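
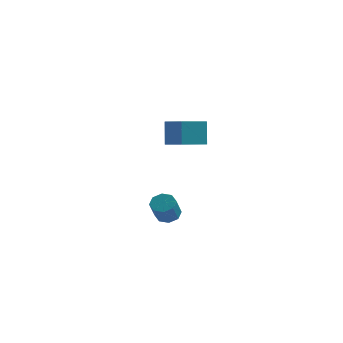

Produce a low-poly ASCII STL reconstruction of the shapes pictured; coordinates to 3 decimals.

solid 
facet normal 0.091 0.577 -0.812
outer loop
vertex 4.393 -2.64 0.407
vertex 3.866 -2.333 0.566
vertex 4.48 -2.258 0.688
endloop
endfacet
facet normal 0.979 -0.200 -0.032
outer loop
vertex 4.393 -2.64 0.407
vertex 4.48 -2.258 0.688
vertex 4.28 -3.354 1.415
endloop
endfacet
facet normal 0.979 -0.200 -0.032
outer loop
vertex 4.28 -3.354 1.415
vertex 4.48 -2.258 0.688
vertex 4.367 -2.972 1.696
endloop
endfacet
facet normal -0.091 -0.577 0.812
outer loop
vertex 4.28 -3.354 1.415
vertex 4.367 -2.972 1.696
vertex 3.754 -3.047 1.574
endloop
endfacet
facet normal 0.091 0.576 -0.812
outer loop
vertex 4.48 -2.258 0.688
vertex 3.866 -2.333 0.566
vertex 4.207 -1.92 0.897
endloop
endfacet
facet normal 0.819 0.421 0.390
outer loop
vertex 4.48 -2.258 0.688
vertex 4.207 -1.92 0.897
vertex 4.367 -2.972 1.696
endloop
endfacet
facet normal 0.821 0.419 0.388
outer loop
vertex 4.367 -2.972 1.696
vertex 4.207 -1.92 0.897
vertex 4.095 -2.633 1.905
endloop
endfacet
facet normal -0.092 -0.575 0.813
outer loop
vertex 4.367 -2.972 1.696
vertex 4.095 -2.633 1.905
vertex 3.754 -3.047 1.574
endloop
endfacet
facet normal 0.091 0.576 -0.812
outer loop
vertex 4.207 -1.92 0.897
vertex 3.866 -2.333 0.566
vertex 3.735 -1.823 0.913
endloop
endfacet
facet normal 0.183 0.793 0.581
outer loop
vertex 4.207 -1.92 0.897
vertex 3.735 -1.823 0.913
vertex 4.095 -2.633 1.905
endloop
endfacet
facet normal 0.180 0.793 0.582
outer loop
vertex 4.095 -2.633 1.905
vertex 3.735 -1.823 0.913
vertex 3.623 -2.537 1.92
endloop
endfacet
facet normal -0.091 -0.575 0.813
outer loop
vertex 4.095 -2.633 1.905
vertex 3.623 -2.537 1.92
vertex 3.754 -3.047 1.574
endloop
endfacet
facet normal 0.091 0.576 -0.812
outer loop
vertex 3.735 -1.823 0.913
vertex 3.866 -2.333 0.566
vertex 3.34 -2.026 0.725
endloop
endfacet
facet normal -0.567 0.701 0.434
outer loop
vertex 3.735 -1.823 0.913
vertex 3.34 -2.026 0.725
vertex 3.623 -2.537 1.92
endloop
endfacet
facet normal -0.565 0.702 0.434
outer loop
vertex 3.623 -2.537 1.92
vertex 3.34 -2.026 0.725
vertex 3.227 -2.74 1.733
endloop
endfacet
facet normal -0.089 -0.575 0.813
outer loop
vertex 3.623 -2.537 1.92
vertex 3.227 -2.74 1.733
vertex 3.754 -3.047 1.574
endloop
endfacet
facet normal 0.091 0.577 -0.812
outer loop
vertex 3.34 -2.026 0.725
vertex 3.866 -2.333 0.566
vertex 3.253 -2.408 0.444
endloop
endfacet
facet normal -0.979 0.200 0.032
outer loop
vertex 3.34 -2.026 0.725
vertex 3.253 -2.408 0.444
vertex 3.227 -2.74 1.733
endloop
endfacet
facet normal -0.979 0.200 0.032
outer loop
vertex 3.227 -2.74 1.733
vertex 3.253 -2.408 0.444
vertex 3.14 -3.122 1.452
endloop
endfacet
facet normal -0.091 -0.577 0.812
outer loop
vertex 3.227 -2.74 1.733
vertex 3.14 -3.122 1.452
vertex 3.754 -3.047 1.574
endloop
endfacet
facet normal 0.092 0.575 -0.813
outer loop
vertex 3.253 -2.408 0.444
vertex 3.866 -2.333 0.566
vertex 3.525 -2.747 0.235
endloop
endfacet
facet normal -0.821 -0.419 -0.389
outer loop
vertex 3.253 -2.408 0.444
vertex 3.525 -2.747 0.235
vertex 3.14 -3.122 1.452
endloop
endfacet
facet normal -0.819 -0.421 -0.389
outer loop
vertex 3.14 -3.122 1.452
vertex 3.525 -2.747 0.235
vertex 3.413 -3.46 1.243
endloop
endfacet
facet normal -0.091 -0.576 0.812
outer loop
vertex 3.14 -3.122 1.452
vertex 3.413 -3.46 1.243
vertex 3.754 -3.047 1.574
endloop
endfacet
facet normal 0.091 0.575 -0.813
outer loop
vertex 3.525 -2.747 0.235
vertex 3.866 -2.333 0.566
vertex 3.997 -2.843 0.22
endloop
endfacet
facet normal -0.180 -0.794 -0.581
outer loop
vertex 3.525 -2.747 0.235
vertex 3.997 -2.843 0.22
vertex 3.413 -3.46 1.243
endloop
endfacet
facet normal -0.183 -0.792 -0.582
outer loop
vertex 3.413 -3.46 1.243
vertex 3.997 -2.843 0.22
vertex 3.885 -3.557 1.227
endloop
endfacet
facet normal -0.091 -0.576 0.812
outer loop
vertex 3.413 -3.46 1.243
vertex 3.885 -3.557 1.227
vertex 3.754 -3.047 1.574
endloop
endfacet
facet normal 0.089 0.575 -0.813
outer loop
vertex 3.997 -2.843 0.22
vertex 3.866 -2.333 0.566
vertex 4.393 -2.64 0.407
endloop
endfacet
facet normal 0.565 -0.702 -0.435
outer loop
vertex 3.997 -2.843 0.22
vertex 4.393 -2.64 0.407
vertex 3.885 -3.557 1.227
endloop
endfacet
facet normal 0.566 -0.701 -0.433
outer loop
vertex 3.885 -3.557 1.227
vertex 4.393 -2.64 0.407
vertex 4.28 -3.354 1.415
endloop
endfacet
facet normal -0.091 -0.576 0.812
outer loop
vertex 3.885 -3.557 1.227
vertex 4.28 -3.354 1.415
vertex 3.754 -3.047 1.574
endloop
endfacet
facet normal -0.764 0.577 -0.289
outer loop
vertex 2.717 3.151 4.195
vertex 3.756 4.33 3.802
vertex 2.817 2.625 2.88
endloop
endfacet
facet normal -0.641 -0.728 0.242
outer loop
vertex 3.764 1.91 3.238
vertex 2.717 3.151 4.195
vertex 2.817 2.625 2.88
endloop
endfacet
facet normal -0.764 0.577 -0.289
outer loop
vertex 2.817 2.625 2.88
vertex 3.756 4.33 3.802
vertex 3.856 3.804 2.487
endloop
endfacet
facet normal 0.070 -0.371 -0.926
outer loop
vertex 3.856 3.804 2.487
vertex 3.764 1.91 3.238
vertex 2.817 2.625 2.88
endloop
endfacet
facet normal -0.070 0.371 0.926
outer loop
vertex 2.717 3.151 4.195
vertex 4.703 3.615 4.16
vertex 3.756 4.33 3.802
endloop
endfacet
facet normal -0.641 -0.728 0.242
outer loop
vertex 3.664 2.436 4.553
vertex 2.717 3.151 4.195
vertex 3.764 1.91 3.238
endloop
endfacet
facet normal -0.070 0.371 0.926
outer loop
vertex 3.664 2.436 4.553
vertex 4.703 3.615 4.16
vertex 2.717 3.151 4.195
endloop
endfacet
facet normal 0.641 0.728 -0.242
outer loop
vertex 3.756 4.33 3.802
vertex 4.703 3.615 4.16
vertex 3.856 3.804 2.487
endloop
endfacet
facet normal 0.070 -0.371 -0.926
outer loop
vertex 4.803 3.089 2.845
vertex 3.764 1.91 3.238
vertex 3.856 3.804 2.487
endloop
endfacet
facet normal 0.641 0.728 -0.242
outer loop
vertex 3.856 3.804 2.487
vertex 4.703 3.615 4.16
vertex 4.803 3.089 2.845
endloop
endfacet
facet normal 0.764 -0.577 0.289
outer loop
vertex 4.803 3.089 2.845
vertex 3.664 2.436 4.553
vertex 3.764 1.91 3.238
endloop
endfacet
facet normal 0.764 -0.577 0.289
outer loop
vertex 4.703 3.615 4.16
vertex 3.664 2.436 4.553
vertex 4.803 3.089 2.845
endloop
endfacet

endsolid


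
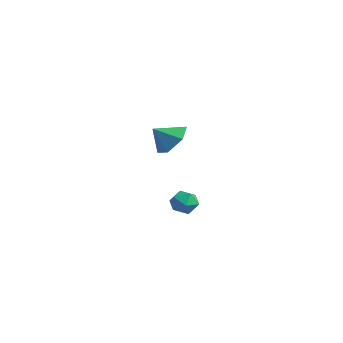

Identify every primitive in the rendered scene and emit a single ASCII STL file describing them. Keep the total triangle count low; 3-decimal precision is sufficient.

solid 
facet normal -0.033 -0.247 0.968
outer loop
vertex 3.905 -0.273 -3.169
vertex 3.192 -0.315 -3.204
vertex 3.591 -0.893 -3.338
endloop
endfacet
facet normal 0.574 -0.473 0.668
outer loop
vertex 3.905 -0.273 -3.169
vertex 3.591 -0.893 -3.338
vertex 4.176 -0.68 -3.69
endloop
endfacet
facet normal 0.912 0.096 0.399
outer loop
vertex 3.905 -0.273 -3.169
vertex 4.176 -0.68 -3.69
vertex 4.138 0.029 -3.774
endloop
endfacet
facet normal 0.512 0.673 0.533
outer loop
vertex 3.905 -0.273 -3.169
vertex 4.138 0.029 -3.774
vertex 3.529 0.254 -3.473
endloop
endfacet
facet normal -0.071 0.460 0.885
outer loop
vertex 3.905 -0.273 -3.169
vertex 3.529 0.254 -3.473
vertex 3.192 -0.315 -3.204
endloop
endfacet
facet normal 0.406 -0.905 0.126
outer loop
vertex 4.176 -0.68 -3.69
vertex 3.591 -0.893 -3.338
vertex 3.631 -0.974 -4.047
endloop
endfacet
facet normal -0.576 -0.540 0.613
outer loop
vertex 3.591 -0.893 -3.338
vertex 3.192 -0.315 -3.204
vertex 3.022 -0.749 -3.746
endloop
endfacet
facet normal -0.638 0.604 0.477
outer loop
vertex 3.192 -0.315 -3.204
vertex 3.529 0.254 -3.473
vertex 2.984 -0.04 -3.83
endloop
endfacet
facet normal 0.305 0.948 -0.091
outer loop
vertex 3.529 0.254 -3.473
vertex 4.138 0.029 -3.774
vertex 3.569 0.173 -4.182
endloop
endfacet
facet normal 0.951 0.014 -0.310
outer loop
vertex 4.138 0.029 -3.774
vertex 4.176 -0.68 -3.69
vertex 3.968 -0.405 -4.316
endloop
endfacet
facet normal -0.512 -0.673 -0.533
outer loop
vertex 3.255 -0.447 -4.351
vertex 3.631 -0.974 -4.047
vertex 3.022 -0.749 -3.746
endloop
endfacet
facet normal -0.912 -0.096 -0.399
outer loop
vertex 3.255 -0.447 -4.351
vertex 3.022 -0.749 -3.746
vertex 2.984 -0.04 -3.83
endloop
endfacet
facet normal -0.574 0.473 -0.668
outer loop
vertex 3.255 -0.447 -4.351
vertex 2.984 -0.04 -3.83
vertex 3.569 0.173 -4.182
endloop
endfacet
facet normal 0.033 0.247 -0.968
outer loop
vertex 3.255 -0.447 -4.351
vertex 3.569 0.173 -4.182
vertex 3.968 -0.405 -4.316
endloop
endfacet
facet normal 0.071 -0.460 -0.885
outer loop
vertex 3.255 -0.447 -4.351
vertex 3.968 -0.405 -4.316
vertex 3.631 -0.974 -4.047
endloop
endfacet
facet normal -0.305 -0.948 0.091
outer loop
vertex 3.022 -0.749 -3.746
vertex 3.631 -0.974 -4.047
vertex 3.591 -0.893 -3.338
endloop
endfacet
facet normal -0.951 -0.014 0.310
outer loop
vertex 2.984 -0.04 -3.83
vertex 3.022 -0.749 -3.746
vertex 3.192 -0.315 -3.204
endloop
endfacet
facet normal -0.406 0.905 -0.126
outer loop
vertex 3.569 0.173 -4.182
vertex 2.984 -0.04 -3.83
vertex 3.529 0.254 -3.473
endloop
endfacet
facet normal 0.576 0.540 -0.613
outer loop
vertex 3.968 -0.405 -4.316
vertex 3.569 0.173 -4.182
vertex 4.138 0.029 -3.774
endloop
endfacet
facet normal 0.638 -0.604 -0.477
outer loop
vertex 3.631 -0.974 -4.047
vertex 3.968 -0.405 -4.316
vertex 4.176 -0.68 -3.69
endloop
endfacet
facet normal 0.281 0.720 -0.635
outer loop
vertex -1.679 2.301 -2.824
vertex -2.331 2.982 -2.341
vertex -1.329 2.882 -2.01
endloop
endfacet
facet normal 0.545 -0.775 0.319
outer loop
vertex -1.679 2.301 -2.824
vertex -1.329 2.882 -2.01
vertex -2.669 2.118 -1.579
endloop
endfacet
facet normal 0.281 0.720 -0.634
outer loop
vertex -1.329 2.882 -2.01
vertex -2.331 2.982 -2.341
vertex -1.981 3.563 -1.526
endloop
endfacet
facet normal 0.414 -0.229 0.881
outer loop
vertex -1.329 2.882 -2.01
vertex -1.981 3.563 -1.526
vertex -2.669 2.118 -1.579
endloop
endfacet
facet normal 0.281 0.720 -0.634
outer loop
vertex -1.981 3.563 -1.526
vertex -2.331 2.982 -2.341
vertex -2.984 3.663 -1.857
endloop
endfacet
facet normal -0.302 0.109 0.947
outer loop
vertex -1.981 3.563 -1.526
vertex -2.984 3.663 -1.857
vertex -2.669 2.118 -1.579
endloop
endfacet
facet normal 0.281 0.720 -0.634
outer loop
vertex -2.984 3.663 -1.857
vertex -2.331 2.982 -2.341
vertex -3.333 3.082 -2.671
endloop
endfacet
facet normal -0.887 -0.100 0.451
outer loop
vertex -2.984 3.663 -1.857
vertex -3.333 3.082 -2.671
vertex -2.669 2.118 -1.579
endloop
endfacet
facet normal 0.281 0.720 -0.635
outer loop
vertex -3.333 3.082 -2.671
vertex -2.331 2.982 -2.341
vertex -2.681 2.401 -3.155
endloop
endfacet
facet normal -0.756 -0.645 -0.110
outer loop
vertex -3.333 3.082 -2.671
vertex -2.681 2.401 -3.155
vertex -2.669 2.118 -1.579
endloop
endfacet
facet normal 0.281 0.720 -0.635
outer loop
vertex -2.681 2.401 -3.155
vertex -2.331 2.982 -2.341
vertex -1.679 2.301 -2.824
endloop
endfacet
facet normal -0.040 -0.984 -0.176
outer loop
vertex -2.681 2.401 -3.155
vertex -1.679 2.301 -2.824
vertex -2.669 2.118 -1.579
endloop
endfacet

endsolid


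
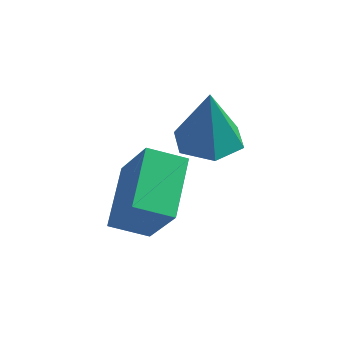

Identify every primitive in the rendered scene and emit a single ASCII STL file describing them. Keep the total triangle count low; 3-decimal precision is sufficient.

solid 
facet normal -0.407 0.325 -0.854
outer loop
vertex 0.492 -4.106 -1.063
vertex 0.428 -2.379 -0.376
vertex 1.542 -3.899 -1.485
endloop
endfacet
facet normal 0.035 -0.929 -0.370
outer loop
vertex 2.372 -4.561 0.256
vertex 0.492 -4.106 -1.063
vertex 1.542 -3.899 -1.485
endloop
endfacet
facet normal -0.407 0.324 -0.854
outer loop
vertex 1.542 -3.899 -1.485
vertex 0.428 -2.379 -0.376
vertex 1.477 -2.172 -0.798
endloop
endfacet
facet normal 0.913 0.180 -0.367
outer loop
vertex 1.477 -2.172 -0.798
vertex 2.372 -4.561 0.256
vertex 1.542 -3.899 -1.485
endloop
endfacet
facet normal -0.913 -0.180 0.367
outer loop
vertex 0.492 -4.106 -1.063
vertex 1.258 -3.041 1.365
vertex 0.428 -2.379 -0.376
endloop
endfacet
facet normal 0.035 -0.929 -0.370
outer loop
vertex 1.323 -4.768 0.678
vertex 0.492 -4.106 -1.063
vertex 2.372 -4.561 0.256
endloop
endfacet
facet normal -0.913 -0.180 0.367
outer loop
vertex 1.323 -4.768 0.678
vertex 1.258 -3.041 1.365
vertex 0.492 -4.106 -1.063
endloop
endfacet
facet normal -0.035 0.929 0.370
outer loop
vertex 0.428 -2.379 -0.376
vertex 1.258 -3.041 1.365
vertex 1.477 -2.172 -0.798
endloop
endfacet
facet normal 0.913 0.180 -0.367
outer loop
vertex 2.308 -2.834 0.943
vertex 2.372 -4.561 0.256
vertex 1.477 -2.172 -0.798
endloop
endfacet
facet normal -0.035 0.929 0.370
outer loop
vertex 1.477 -2.172 -0.798
vertex 1.258 -3.041 1.365
vertex 2.308 -2.834 0.943
endloop
endfacet
facet normal 0.407 -0.324 0.854
outer loop
vertex 2.308 -2.834 0.943
vertex 1.323 -4.768 0.678
vertex 2.372 -4.561 0.256
endloop
endfacet
facet normal 0.407 -0.324 0.854
outer loop
vertex 1.258 -3.041 1.365
vertex 1.323 -4.768 0.678
vertex 2.308 -2.834 0.943
endloop
endfacet
facet normal 0.008 -0.074 -0.997
outer loop
vertex 3.229 -1.244 0.917
vertex 2.637 -1.986 0.967
vertex 2.289 -1.105 0.899
endloop
endfacet
facet normal 0.130 0.926 0.354
outer loop
vertex 3.229 -1.244 0.917
vertex 2.289 -1.105 0.899
vertex 2.623 -1.854 2.733
endloop
endfacet
facet normal 0.008 -0.074 -0.997
outer loop
vertex 2.289 -1.105 0.899
vertex 2.637 -1.986 0.967
vertex 1.698 -1.847 0.949
endloop
endfacet
facet normal -0.714 0.593 0.372
outer loop
vertex 2.289 -1.105 0.899
vertex 1.698 -1.847 0.949
vertex 2.623 -1.854 2.733
endloop
endfacet
facet normal 0.008 -0.075 -0.997
outer loop
vertex 1.698 -1.847 0.949
vertex 2.637 -1.986 0.967
vertex 2.046 -2.728 1.018
endloop
endfacet
facet normal -0.847 -0.300 0.438
outer loop
vertex 1.698 -1.847 0.949
vertex 2.046 -2.728 1.018
vertex 2.623 -1.854 2.733
endloop
endfacet
facet normal 0.008 -0.075 -0.997
outer loop
vertex 2.046 -2.728 1.018
vertex 2.637 -1.986 0.967
vertex 2.986 -2.867 1.036
endloop
endfacet
facet normal -0.137 -0.863 0.486
outer loop
vertex 2.046 -2.728 1.018
vertex 2.986 -2.867 1.036
vertex 2.623 -1.854 2.733
endloop
endfacet
facet normal 0.009 -0.074 -0.997
outer loop
vertex 2.986 -2.867 1.036
vertex 2.637 -1.986 0.967
vertex 3.577 -2.125 0.986
endloop
endfacet
facet normal 0.706 -0.531 0.468
outer loop
vertex 2.986 -2.867 1.036
vertex 3.577 -2.125 0.986
vertex 2.623 -1.854 2.733
endloop
endfacet
facet normal 0.009 -0.074 -0.997
outer loop
vertex 3.577 -2.125 0.986
vertex 2.637 -1.986 0.967
vertex 3.229 -1.244 0.917
endloop
endfacet
facet normal 0.840 0.363 0.402
outer loop
vertex 3.577 -2.125 0.986
vertex 3.229 -1.244 0.917
vertex 2.623 -1.854 2.733
endloop
endfacet

endsolid


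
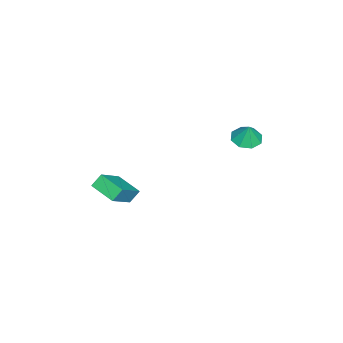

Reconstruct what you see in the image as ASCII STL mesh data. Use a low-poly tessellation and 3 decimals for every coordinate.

solid 
facet normal -0.235 -0.169 -0.957
outer loop
vertex -3.251 3.729 1.566
vertex -3.863 3.302 1.792
vertex -3.746 4.056 1.63
endloop
endfacet
facet normal 0.550 0.770 0.323
outer loop
vertex -3.251 3.729 1.566
vertex -3.746 4.056 1.63
vertex -3.617 3.478 2.788
endloop
endfacet
facet normal -0.235 -0.169 -0.957
outer loop
vertex -3.746 4.056 1.63
vertex -3.863 3.302 1.792
vertex -4.31 3.941 1.789
endloop
endfacet
facet normal -0.055 0.891 0.451
outer loop
vertex -3.746 4.056 1.63
vertex -4.31 3.941 1.789
vertex -3.617 3.478 2.788
endloop
endfacet
facet normal -0.237 -0.170 -0.956
outer loop
vertex -4.31 3.941 1.789
vertex -3.863 3.302 1.792
vertex -4.612 3.452 1.951
endloop
endfacet
facet normal -0.547 0.548 0.633
outer loop
vertex -4.31 3.941 1.789
vertex -4.612 3.452 1.951
vertex -3.617 3.478 2.788
endloop
endfacet
facet normal -0.237 -0.169 -0.957
outer loop
vertex -4.612 3.452 1.951
vertex -3.863 3.302 1.792
vertex -4.475 2.875 2.019
endloop
endfacet
facet normal -0.642 -0.062 0.765
outer loop
vertex -4.612 3.452 1.951
vertex -4.475 2.875 2.019
vertex -3.617 3.478 2.788
endloop
endfacet
facet normal -0.236 -0.170 -0.957
outer loop
vertex -4.475 2.875 2.019
vertex -3.863 3.302 1.792
vertex -3.98 2.548 1.955
endloop
endfacet
facet normal -0.282 -0.577 0.767
outer loop
vertex -4.475 2.875 2.019
vertex -3.98 2.548 1.955
vertex -3.617 3.478 2.788
endloop
endfacet
facet normal -0.237 -0.170 -0.957
outer loop
vertex -3.98 2.548 1.955
vertex -3.863 3.302 1.792
vertex -3.416 2.663 1.795
endloop
endfacet
facet normal 0.324 -0.698 0.639
outer loop
vertex -3.98 2.548 1.955
vertex -3.416 2.663 1.795
vertex -3.617 3.478 2.788
endloop
endfacet
facet normal -0.236 -0.169 -0.957
outer loop
vertex -3.416 2.663 1.795
vertex -3.863 3.302 1.792
vertex -3.114 3.152 1.634
endloop
endfacet
facet normal 0.817 -0.354 0.456
outer loop
vertex -3.416 2.663 1.795
vertex -3.114 3.152 1.634
vertex -3.617 3.478 2.788
endloop
endfacet
facet normal -0.236 -0.169 -0.957
outer loop
vertex -3.114 3.152 1.634
vertex -3.863 3.302 1.792
vertex -3.251 3.729 1.566
endloop
endfacet
facet normal 0.911 0.255 0.325
outer loop
vertex -3.114 3.152 1.634
vertex -3.251 3.729 1.566
vertex -3.617 3.478 2.788
endloop
endfacet
facet normal -0.765 0.159 -0.624
outer loop
vertex -4.285 -3.229 -2.928
vertex -3.709 -1.966 -3.313
vertex -3.871 -3.601 -3.53
endloop
endfacet
facet normal -0.400 -0.877 0.267
outer loop
vertex -2.271 -3.934 -2.227
vertex -4.285 -3.229 -2.928
vertex -3.871 -3.601 -3.53
endloop
endfacet
facet normal -0.765 0.159 -0.624
outer loop
vertex -3.871 -3.601 -3.53
vertex -3.709 -1.966 -3.313
vertex -3.295 -2.339 -3.915
endloop
endfacet
facet normal 0.504 -0.454 -0.735
outer loop
vertex -3.295 -2.339 -3.915
vertex -2.271 -3.934 -2.227
vertex -3.871 -3.601 -3.53
endloop
endfacet
facet normal -0.504 0.454 0.735
outer loop
vertex -4.285 -3.229 -2.928
vertex -2.109 -2.299 -2.01
vertex -3.709 -1.966 -3.313
endloop
endfacet
facet normal -0.400 -0.876 0.268
outer loop
vertex -2.685 -3.561 -1.625
vertex -4.285 -3.229 -2.928
vertex -2.271 -3.934 -2.227
endloop
endfacet
facet normal -0.504 0.454 0.735
outer loop
vertex -2.685 -3.561 -1.625
vertex -2.109 -2.299 -2.01
vertex -4.285 -3.229 -2.928
endloop
endfacet
facet normal 0.400 0.876 -0.268
outer loop
vertex -3.709 -1.966 -3.313
vertex -2.109 -2.299 -2.01
vertex -3.295 -2.339 -3.915
endloop
endfacet
facet normal 0.504 -0.454 -0.735
outer loop
vertex -1.695 -2.671 -2.612
vertex -2.271 -3.934 -2.227
vertex -3.295 -2.339 -3.915
endloop
endfacet
facet normal 0.400 0.877 -0.267
outer loop
vertex -3.295 -2.339 -3.915
vertex -2.109 -2.299 -2.01
vertex -1.695 -2.671 -2.612
endloop
endfacet
facet normal 0.765 -0.159 0.624
outer loop
vertex -1.695 -2.671 -2.612
vertex -2.685 -3.561 -1.625
vertex -2.271 -3.934 -2.227
endloop
endfacet
facet normal 0.765 -0.159 0.624
outer loop
vertex -2.109 -2.299 -2.01
vertex -2.685 -3.561 -1.625
vertex -1.695 -2.671 -2.612
endloop
endfacet

endsolid


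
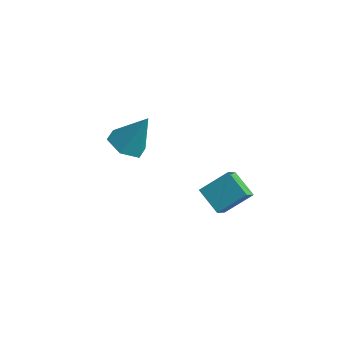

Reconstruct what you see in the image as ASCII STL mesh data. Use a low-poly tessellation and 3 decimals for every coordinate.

solid 
facet normal -0.819 0.313 0.481
outer loop
vertex 2.206 0.025 -1.586
vertex 2.023 1.067 -2.577
vertex 1.289 -0.993 -2.486
endloop
endfacet
facet normal 0.127 -0.719 0.684
outer loop
vertex 2.477 -1.447 -3.183
vertex 2.206 0.025 -1.586
vertex 1.289 -0.993 -2.486
endloop
endfacet
facet normal -0.819 0.313 0.480
outer loop
vertex 1.289 -0.993 -2.486
vertex 2.023 1.067 -2.577
vertex 1.106 0.049 -3.478
endloop
endfacet
facet normal -0.559 -0.621 -0.549
outer loop
vertex 1.106 0.049 -3.478
vertex 2.477 -1.447 -3.183
vertex 1.289 -0.993 -2.486
endloop
endfacet
facet normal 0.559 0.621 0.549
outer loop
vertex 2.206 0.025 -1.586
vertex 3.211 0.613 -3.274
vertex 2.023 1.067 -2.577
endloop
endfacet
facet normal 0.126 -0.719 0.684
outer loop
vertex 3.394 -0.429 -2.282
vertex 2.206 0.025 -1.586
vertex 2.477 -1.447 -3.183
endloop
endfacet
facet normal 0.559 0.621 0.549
outer loop
vertex 3.394 -0.429 -2.282
vertex 3.211 0.613 -3.274
vertex 2.206 0.025 -1.586
endloop
endfacet
facet normal -0.126 0.719 -0.684
outer loop
vertex 2.023 1.067 -2.577
vertex 3.211 0.613 -3.274
vertex 1.106 0.049 -3.478
endloop
endfacet
facet normal -0.559 -0.621 -0.549
outer loop
vertex 2.294 -0.405 -4.174
vertex 2.477 -1.447 -3.183
vertex 1.106 0.049 -3.478
endloop
endfacet
facet normal -0.126 0.718 -0.684
outer loop
vertex 1.106 0.049 -3.478
vertex 3.211 0.613 -3.274
vertex 2.294 -0.405 -4.174
endloop
endfacet
facet normal 0.819 -0.313 -0.480
outer loop
vertex 2.294 -0.405 -4.174
vertex 3.394 -0.429 -2.282
vertex 2.477 -1.447 -3.183
endloop
endfacet
facet normal 0.819 -0.313 -0.480
outer loop
vertex 3.211 0.613 -3.274
vertex 3.394 -0.429 -2.282
vertex 2.294 -0.405 -4.174
endloop
endfacet
facet normal -0.398 -0.314 -0.862
outer loop
vertex -2.629 0.896 -2.86
vertex -3.288 0.287 -2.333
vertex -3.556 1.265 -2.566
endloop
endfacet
facet normal 0.359 0.933 -0.040
outer loop
vertex -2.629 0.896 -2.86
vertex -3.556 1.265 -2.566
vertex -2.472 0.933 -0.567
endloop
endfacet
facet normal -0.398 -0.314 -0.862
outer loop
vertex -3.556 1.265 -2.566
vertex -3.288 0.287 -2.333
vertex -4.215 0.656 -2.04
endloop
endfacet
facet normal -0.448 0.811 0.377
outer loop
vertex -3.556 1.265 -2.566
vertex -4.215 0.656 -2.04
vertex -2.472 0.933 -0.567
endloop
endfacet
facet normal -0.398 -0.315 -0.862
outer loop
vertex -4.215 0.656 -2.04
vertex -3.288 0.287 -2.333
vertex -3.947 -0.321 -1.807
endloop
endfacet
facet normal -0.646 0.005 0.763
outer loop
vertex -4.215 0.656 -2.04
vertex -3.947 -0.321 -1.807
vertex -2.472 0.933 -0.567
endloop
endfacet
facet normal -0.398 -0.315 -0.862
outer loop
vertex -3.947 -0.321 -1.807
vertex -3.288 0.287 -2.333
vertex -3.02 -0.69 -2.1
endloop
endfacet
facet normal -0.039 -0.679 0.733
outer loop
vertex -3.947 -0.321 -1.807
vertex -3.02 -0.69 -2.1
vertex -2.472 0.933 -0.567
endloop
endfacet
facet normal -0.398 -0.315 -0.862
outer loop
vertex -3.02 -0.69 -2.1
vertex -3.288 0.287 -2.333
vertex -2.361 -0.081 -2.627
endloop
endfacet
facet normal 0.768 -0.558 0.316
outer loop
vertex -3.02 -0.69 -2.1
vertex -2.361 -0.081 -2.627
vertex -2.472 0.933 -0.567
endloop
endfacet
facet normal -0.398 -0.315 -0.862
outer loop
vertex -2.361 -0.081 -2.627
vertex -3.288 0.287 -2.333
vertex -2.629 0.896 -2.86
endloop
endfacet
facet normal 0.966 0.248 -0.070
outer loop
vertex -2.361 -0.081 -2.627
vertex -2.629 0.896 -2.86
vertex -2.472 0.933 -0.567
endloop
endfacet

endsolid


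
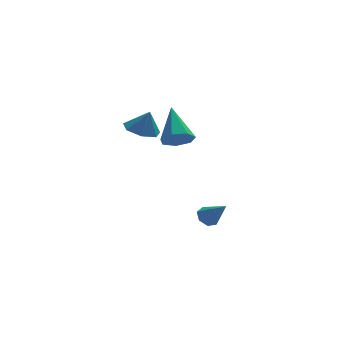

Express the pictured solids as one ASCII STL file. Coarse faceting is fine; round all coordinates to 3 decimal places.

solid 
facet normal -0.033 -0.765 -0.643
outer loop
vertex -2.257 -0.857 1.879
vertex -3.076 -0.691 1.723
vertex -2.389 -0.387 1.326
endloop
endfacet
facet normal 0.938 0.340 0.065
outer loop
vertex -2.257 -0.857 1.879
vertex -2.389 -0.387 1.326
vertex -3.004 0.971 3.117
endloop
endfacet
facet normal -0.033 -0.765 -0.643
outer loop
vertex -2.389 -0.387 1.326
vertex -3.076 -0.691 1.723
vertex -3.038 -0.146 1.072
endloop
endfacet
facet normal 0.458 0.777 -0.432
outer loop
vertex -2.389 -0.387 1.326
vertex -3.038 -0.146 1.072
vertex -3.004 0.971 3.117
endloop
endfacet
facet normal -0.034 -0.765 -0.643
outer loop
vertex -3.038 -0.146 1.072
vertex -3.076 -0.691 1.723
vertex -3.716 -0.315 1.309
endloop
endfacet
facet normal -0.360 0.821 -0.443
outer loop
vertex -3.038 -0.146 1.072
vertex -3.716 -0.315 1.309
vertex -3.004 0.971 3.117
endloop
endfacet
facet normal -0.034 -0.766 -0.642
outer loop
vertex -3.716 -0.315 1.309
vertex -3.076 -0.691 1.723
vertex -3.912 -0.767 1.858
endloop
endfacet
facet normal -0.897 0.439 0.041
outer loop
vertex -3.716 -0.315 1.309
vertex -3.912 -0.767 1.858
vertex -3.004 0.971 3.117
endloop
endfacet
facet normal -0.034 -0.766 -0.642
outer loop
vertex -3.912 -0.767 1.858
vertex -3.076 -0.691 1.723
vertex -3.478 -1.162 2.306
endloop
endfacet
facet normal -0.751 -0.082 0.655
outer loop
vertex -3.912 -0.767 1.858
vertex -3.478 -1.162 2.306
vertex -3.004 0.971 3.117
endloop
endfacet
facet normal -0.034 -0.766 -0.642
outer loop
vertex -3.478 -1.162 2.306
vertex -3.076 -0.691 1.723
vertex -2.742 -1.202 2.315
endloop
endfacet
facet normal -0.030 -0.349 0.937
outer loop
vertex -3.478 -1.162 2.306
vertex -2.742 -1.202 2.315
vertex -3.004 0.971 3.117
endloop
endfacet
facet normal -0.033 -0.766 -0.642
outer loop
vertex -2.742 -1.202 2.315
vertex -3.076 -0.691 1.723
vertex -2.257 -0.857 1.879
endloop
endfacet
facet normal 0.721 -0.162 0.674
outer loop
vertex -2.742 -1.202 2.315
vertex -2.257 -0.857 1.879
vertex -3.004 0.971 3.117
endloop
endfacet
facet normal -0.312 0.090 -0.946
outer loop
vertex -3.627 1.459 0.986
vertex -4.185 2.186 1.239
vertex -3.282 2.207 0.943
endloop
endfacet
facet normal 0.880 -0.390 0.270
outer loop
vertex -3.627 1.459 0.986
vertex -3.282 2.207 0.943
vertex -3.795 2.074 2.421
endloop
endfacet
facet normal -0.312 0.090 -0.946
outer loop
vertex -3.282 2.207 0.943
vertex -4.185 2.186 1.239
vertex -3.617 2.939 1.123
endloop
endfacet
facet normal 0.885 0.322 0.336
outer loop
vertex -3.282 2.207 0.943
vertex -3.617 2.939 1.123
vertex -3.795 2.074 2.421
endloop
endfacet
facet normal -0.312 0.090 -0.946
outer loop
vertex -3.617 2.939 1.123
vertex -4.185 2.186 1.239
vertex -4.379 3.103 1.39
endloop
endfacet
facet normal 0.356 0.754 0.552
outer loop
vertex -3.617 2.939 1.123
vertex -4.379 3.103 1.39
vertex -3.795 2.074 2.421
endloop
endfacet
facet normal -0.312 0.090 -0.946
outer loop
vertex -4.379 3.103 1.39
vertex -4.185 2.186 1.239
vertex -4.995 2.577 1.543
endloop
endfacet
facet normal -0.308 0.580 0.754
outer loop
vertex -4.379 3.103 1.39
vertex -4.995 2.577 1.543
vertex -3.795 2.074 2.421
endloop
endfacet
facet normal -0.312 0.090 -0.946
outer loop
vertex -4.995 2.577 1.543
vertex -4.185 2.186 1.239
vertex -5.001 1.756 1.467
endloop
endfacet
facet normal -0.608 -0.069 0.791
outer loop
vertex -4.995 2.577 1.543
vertex -5.001 1.756 1.467
vertex -3.795 2.074 2.421
endloop
endfacet
facet normal -0.312 0.090 -0.946
outer loop
vertex -5.001 1.756 1.467
vertex -4.185 2.186 1.239
vertex -4.392 1.259 1.219
endloop
endfacet
facet normal -0.317 -0.705 0.635
outer loop
vertex -5.001 1.756 1.467
vertex -4.392 1.259 1.219
vertex -3.795 2.074 2.421
endloop
endfacet
facet normal -0.312 0.090 -0.946
outer loop
vertex -4.392 1.259 1.219
vertex -4.185 2.186 1.239
vertex -3.627 1.459 0.986
endloop
endfacet
facet normal 0.345 -0.848 0.404
outer loop
vertex -4.392 1.259 1.219
vertex -3.627 1.459 0.986
vertex -3.795 2.074 2.421
endloop
endfacet
facet normal -0.419 0.581 -0.698
outer loop
vertex -0.867 1.388 -4.223
vertex -1.225 0.894 -4.419
vertex -1.36 1.333 -3.973
endloop
endfacet
facet normal 0.323 0.564 0.760
outer loop
vertex -0.867 1.388 -4.223
vertex -1.36 1.333 -3.973
vertex -0.555 -0.034 -3.301
endloop
endfacet
facet normal -0.418 0.581 -0.698
outer loop
vertex -1.36 1.333 -3.973
vertex -1.225 0.894 -4.419
vertex -1.751 0.948 -4.059
endloop
endfacet
facet normal -0.398 0.205 0.894
outer loop
vertex -1.36 1.333 -3.973
vertex -1.751 0.948 -4.059
vertex -0.555 -0.034 -3.301
endloop
endfacet
facet normal -0.418 0.580 -0.699
outer loop
vertex -1.751 0.948 -4.059
vertex -1.225 0.894 -4.419
vertex -1.746 0.522 -4.416
endloop
endfacet
facet normal -0.712 -0.456 0.534
outer loop
vertex -1.751 0.948 -4.059
vertex -1.746 0.522 -4.416
vertex -0.555 -0.034 -3.301
endloop
endfacet
facet normal -0.419 0.581 -0.698
outer loop
vertex -1.746 0.522 -4.416
vertex -1.225 0.894 -4.419
vertex -1.348 0.377 -4.775
endloop
endfacet
facet normal -0.383 -0.923 -0.051
outer loop
vertex -1.746 0.522 -4.416
vertex -1.348 0.377 -4.775
vertex -0.555 -0.034 -3.301
endloop
endfacet
facet normal -0.419 0.580 -0.698
outer loop
vertex -1.348 0.377 -4.775
vertex -1.225 0.894 -4.419
vertex -0.858 0.621 -4.866
endloop
endfacet
facet normal 0.341 -0.842 -0.418
outer loop
vertex -1.348 0.377 -4.775
vertex -0.858 0.621 -4.866
vertex -0.555 -0.034 -3.301
endloop
endfacet
facet normal -0.418 0.581 -0.698
outer loop
vertex -0.858 0.621 -4.866
vertex -1.225 0.894 -4.419
vertex -0.644 1.071 -4.62
endloop
endfacet
facet normal 0.916 -0.276 -0.293
outer loop
vertex -0.858 0.621 -4.866
vertex -0.644 1.071 -4.62
vertex -0.555 -0.034 -3.301
endloop
endfacet
facet normal -0.418 0.580 -0.699
outer loop
vertex -0.644 1.071 -4.62
vertex -1.225 0.894 -4.419
vertex -0.867 1.388 -4.223
endloop
endfacet
facet normal 0.908 0.349 0.231
outer loop
vertex -0.644 1.071 -4.62
vertex -0.867 1.388 -4.223
vertex -0.555 -0.034 -3.301
endloop
endfacet

endsolid


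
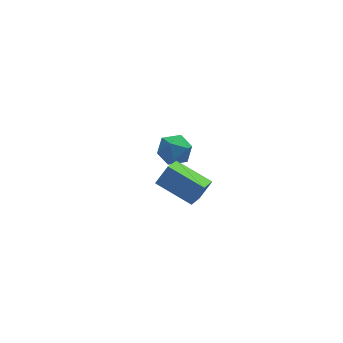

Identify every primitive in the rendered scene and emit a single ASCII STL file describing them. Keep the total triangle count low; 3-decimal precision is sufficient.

solid 
facet normal -0.767 0.132 0.627
outer loop
vertex 1.823 3.125 -3.179
vertex 1.321 2.284 -3.616
vertex 1.979 2.141 -2.781
endloop
endfacet
facet normal -0.156 0.349 0.924
outer loop
vertex 1.823 3.125 -3.179
vertex 1.979 2.141 -2.781
vertex 2.808 2.812 -2.894
endloop
endfacet
facet normal 0.125 0.853 0.506
outer loop
vertex 1.823 3.125 -3.179
vertex 2.808 2.812 -2.894
vertex 2.664 3.369 -3.798
endloop
endfacet
facet normal -0.312 0.949 -0.050
outer loop
vertex 1.823 3.125 -3.179
vertex 2.664 3.369 -3.798
vertex 1.745 3.043 -4.245
endloop
endfacet
facet normal -0.864 0.503 0.025
outer loop
vertex 1.823 3.125 -3.179
vertex 1.745 3.043 -4.245
vertex 1.321 2.284 -3.616
endloop
endfacet
facet normal 0.293 -0.205 0.934
outer loop
vertex 2.808 2.812 -2.894
vertex 1.979 2.141 -2.781
vertex 2.915 1.777 -3.155
endloop
endfacet
facet normal -0.696 -0.557 0.453
outer loop
vertex 1.979 2.141 -2.781
vertex 1.321 2.284 -3.616
vertex 1.996 1.451 -3.602
endloop
endfacet
facet normal -0.852 0.044 -0.522
outer loop
vertex 1.321 2.284 -3.616
vertex 1.745 3.043 -4.245
vertex 1.852 2.008 -4.506
endloop
endfacet
facet normal 0.041 0.765 -0.642
outer loop
vertex 1.745 3.043 -4.245
vertex 2.664 3.369 -3.798
vertex 2.681 2.679 -4.619
endloop
endfacet
facet normal 0.749 0.611 0.257
outer loop
vertex 2.664 3.369 -3.798
vertex 2.808 2.812 -2.894
vertex 3.339 2.536 -3.784
endloop
endfacet
facet normal 0.312 -0.949 0.050
outer loop
vertex 2.837 1.695 -4.221
vertex 2.915 1.777 -3.155
vertex 1.996 1.451 -3.602
endloop
endfacet
facet normal -0.125 -0.853 -0.506
outer loop
vertex 2.837 1.695 -4.221
vertex 1.996 1.451 -3.602
vertex 1.852 2.008 -4.506
endloop
endfacet
facet normal 0.156 -0.349 -0.924
outer loop
vertex 2.837 1.695 -4.221
vertex 1.852 2.008 -4.506
vertex 2.681 2.679 -4.619
endloop
endfacet
facet normal 0.767 -0.132 -0.627
outer loop
vertex 2.837 1.695 -4.221
vertex 2.681 2.679 -4.619
vertex 3.339 2.536 -3.784
endloop
endfacet
facet normal 0.864 -0.503 -0.025
outer loop
vertex 2.837 1.695 -4.221
vertex 3.339 2.536 -3.784
vertex 2.915 1.777 -3.155
endloop
endfacet
facet normal -0.041 -0.765 0.642
outer loop
vertex 1.996 1.451 -3.602
vertex 2.915 1.777 -3.155
vertex 1.979 2.141 -2.781
endloop
endfacet
facet normal -0.749 -0.611 -0.257
outer loop
vertex 1.852 2.008 -4.506
vertex 1.996 1.451 -3.602
vertex 1.321 2.284 -3.616
endloop
endfacet
facet normal -0.293 0.205 -0.934
outer loop
vertex 2.681 2.679 -4.619
vertex 1.852 2.008 -4.506
vertex 1.745 3.043 -4.245
endloop
endfacet
facet normal 0.696 0.557 -0.453
outer loop
vertex 3.339 2.536 -3.784
vertex 2.681 2.679 -4.619
vertex 2.664 3.369 -3.798
endloop
endfacet
facet normal 0.852 -0.044 0.522
outer loop
vertex 2.915 1.777 -3.155
vertex 3.339 2.536 -3.784
vertex 2.808 2.812 -2.894
endloop
endfacet
facet normal -0.661 0.671 0.336
outer loop
vertex -0.448 -3.814 0.199
vertex 0.275 -3.573 1.139
vertex 0.338 -2.578 -0.722
endloop
endfacet
facet normal -0.598 -0.199 -0.777
outer loop
vertex 1.785 -4.047 -1.459
vertex -0.448 -3.814 0.199
vertex 0.338 -2.578 -0.722
endloop
endfacet
facet normal -0.661 0.671 0.336
outer loop
vertex 0.338 -2.578 -0.722
vertex 0.275 -3.573 1.139
vertex 1.061 -2.337 0.218
endloop
endfacet
facet normal 0.454 0.714 -0.532
outer loop
vertex 1.061 -2.337 0.218
vertex 1.785 -4.047 -1.459
vertex 0.338 -2.578 -0.722
endloop
endfacet
facet normal -0.454 -0.714 0.532
outer loop
vertex -0.448 -3.814 0.199
vertex 1.722 -5.042 0.402
vertex 0.275 -3.573 1.139
endloop
endfacet
facet normal -0.598 -0.199 -0.777
outer loop
vertex 0.999 -5.283 -0.538
vertex -0.448 -3.814 0.199
vertex 1.785 -4.047 -1.459
endloop
endfacet
facet normal -0.454 -0.714 0.532
outer loop
vertex 0.999 -5.283 -0.538
vertex 1.722 -5.042 0.402
vertex -0.448 -3.814 0.199
endloop
endfacet
facet normal 0.598 0.199 0.777
outer loop
vertex 0.275 -3.573 1.139
vertex 1.722 -5.042 0.402
vertex 1.061 -2.337 0.218
endloop
endfacet
facet normal 0.454 0.714 -0.532
outer loop
vertex 2.508 -3.806 -0.519
vertex 1.785 -4.047 -1.459
vertex 1.061 -2.337 0.218
endloop
endfacet
facet normal 0.598 0.199 0.777
outer loop
vertex 1.061 -2.337 0.218
vertex 1.722 -5.042 0.402
vertex 2.508 -3.806 -0.519
endloop
endfacet
facet normal 0.661 -0.671 -0.336
outer loop
vertex 2.508 -3.806 -0.519
vertex 0.999 -5.283 -0.538
vertex 1.785 -4.047 -1.459
endloop
endfacet
facet normal 0.661 -0.671 -0.336
outer loop
vertex 1.722 -5.042 0.402
vertex 0.999 -5.283 -0.538
vertex 2.508 -3.806 -0.519
endloop
endfacet

endsolid


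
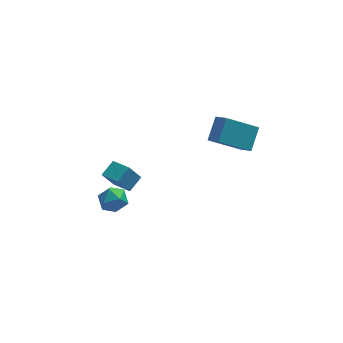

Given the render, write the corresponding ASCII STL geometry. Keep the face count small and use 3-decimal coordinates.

solid 
facet normal 0.209 0.637 0.742
outer loop
vertex -2.29 0.107 1.503
vertex -2.435 -0.452 2.024
vertex -1.715 -0.36 1.742
endloop
endfacet
facet normal 0.584 0.797 0.154
outer loop
vertex -2.29 0.107 1.503
vertex -1.715 -0.36 1.742
vertex -1.775 -0.171 0.989
endloop
endfacet
facet normal 0.122 0.919 -0.375
outer loop
vertex -2.29 0.107 1.503
vertex -1.775 -0.171 0.989
vertex -2.531 -0.145 0.807
endloop
endfacet
facet normal -0.538 0.835 -0.116
outer loop
vertex -2.29 0.107 1.503
vertex -2.531 -0.145 0.807
vertex -2.939 -0.319 1.446
endloop
endfacet
facet normal -0.484 0.661 0.574
outer loop
vertex -2.29 0.107 1.503
vertex -2.939 -0.319 1.446
vertex -2.435 -0.452 2.024
endloop
endfacet
facet normal 0.974 0.226 -0.021
outer loop
vertex -1.775 -0.171 0.989
vertex -1.715 -0.36 1.742
vertex -1.601 -0.901 1.194
endloop
endfacet
facet normal 0.368 -0.033 0.929
outer loop
vertex -1.715 -0.36 1.742
vertex -2.435 -0.452 2.024
vertex -2.009 -1.075 1.833
endloop
endfacet
facet normal -0.753 0.005 0.658
outer loop
vertex -2.435 -0.452 2.024
vertex -2.939 -0.319 1.446
vertex -2.765 -1.049 1.651
endloop
endfacet
facet normal -0.841 0.287 -0.459
outer loop
vertex -2.939 -0.319 1.446
vertex -2.531 -0.145 0.807
vertex -2.825 -0.86 0.898
endloop
endfacet
facet normal 0.226 0.423 -0.877
outer loop
vertex -2.531 -0.145 0.807
vertex -1.775 -0.171 0.989
vertex -2.105 -0.768 0.616
endloop
endfacet
facet normal 0.538 -0.835 0.116
outer loop
vertex -2.25 -1.327 1.137
vertex -1.601 -0.901 1.194
vertex -2.009 -1.075 1.833
endloop
endfacet
facet normal -0.122 -0.919 0.375
outer loop
vertex -2.25 -1.327 1.137
vertex -2.009 -1.075 1.833
vertex -2.765 -1.049 1.651
endloop
endfacet
facet normal -0.584 -0.797 -0.154
outer loop
vertex -2.25 -1.327 1.137
vertex -2.765 -1.049 1.651
vertex -2.825 -0.86 0.898
endloop
endfacet
facet normal -0.209 -0.637 -0.742
outer loop
vertex -2.25 -1.327 1.137
vertex -2.825 -0.86 0.898
vertex -2.105 -0.768 0.616
endloop
endfacet
facet normal 0.484 -0.661 -0.574
outer loop
vertex -2.25 -1.327 1.137
vertex -2.105 -0.768 0.616
vertex -1.601 -0.901 1.194
endloop
endfacet
facet normal 0.841 -0.287 0.459
outer loop
vertex -2.009 -1.075 1.833
vertex -1.601 -0.901 1.194
vertex -1.715 -0.36 1.742
endloop
endfacet
facet normal -0.226 -0.423 0.877
outer loop
vertex -2.765 -1.049 1.651
vertex -2.009 -1.075 1.833
vertex -2.435 -0.452 2.024
endloop
endfacet
facet normal -0.974 -0.226 0.021
outer loop
vertex -2.825 -0.86 0.898
vertex -2.765 -1.049 1.651
vertex -2.939 -0.319 1.446
endloop
endfacet
facet normal -0.368 0.033 -0.929
outer loop
vertex -2.105 -0.768 0.616
vertex -2.825 -0.86 0.898
vertex -2.531 -0.145 0.807
endloop
endfacet
facet normal 0.753 -0.005 -0.658
outer loop
vertex -1.601 -0.901 1.194
vertex -2.105 -0.768 0.616
vertex -1.775 -0.171 0.989
endloop
endfacet
facet normal -0.678 -0.606 -0.416
outer loop
vertex -1.611 2.564 -0.912
vertex -2.26 3.59 -1.347
vertex -1.038 2.543 -1.816
endloop
endfacet
facet normal 0.503 -0.796 0.337
outer loop
vertex -0.38 3.13 -1.413
vertex -1.611 2.564 -0.912
vertex -1.038 2.543 -1.816
endloop
endfacet
facet normal -0.678 -0.606 -0.416
outer loop
vertex -1.038 2.543 -1.816
vertex -2.26 3.59 -1.347
vertex -1.687 3.569 -2.251
endloop
endfacet
facet normal 0.535 -0.020 -0.845
outer loop
vertex -1.687 3.569 -2.251
vertex -0.38 3.13 -1.413
vertex -1.038 2.543 -1.816
endloop
endfacet
facet normal -0.535 0.020 0.845
outer loop
vertex -1.611 2.564 -0.912
vertex -1.602 4.177 -0.944
vertex -2.26 3.59 -1.347
endloop
endfacet
facet normal 0.503 -0.796 0.337
outer loop
vertex -0.953 3.151 -0.509
vertex -1.611 2.564 -0.912
vertex -0.38 3.13 -1.413
endloop
endfacet
facet normal -0.535 0.020 0.845
outer loop
vertex -0.953 3.151 -0.509
vertex -1.602 4.177 -0.944
vertex -1.611 2.564 -0.912
endloop
endfacet
facet normal -0.503 0.796 -0.337
outer loop
vertex -2.26 3.59 -1.347
vertex -1.602 4.177 -0.944
vertex -1.687 3.569 -2.251
endloop
endfacet
facet normal 0.535 -0.020 -0.845
outer loop
vertex -1.029 4.156 -1.848
vertex -0.38 3.13 -1.413
vertex -1.687 3.569 -2.251
endloop
endfacet
facet normal -0.503 0.796 -0.337
outer loop
vertex -1.687 3.569 -2.251
vertex -1.602 4.177 -0.944
vertex -1.029 4.156 -1.848
endloop
endfacet
facet normal 0.678 0.606 0.416
outer loop
vertex -1.029 4.156 -1.848
vertex -0.953 3.151 -0.509
vertex -0.38 3.13 -1.413
endloop
endfacet
facet normal 0.678 0.606 0.416
outer loop
vertex -1.602 4.177 -0.944
vertex -0.953 3.151 -0.509
vertex -1.029 4.156 -1.848
endloop
endfacet
facet normal -0.409 -0.681 -0.608
outer loop
vertex 4.489 0.585 2.627
vertex 2.931 0.685 3.564
vertex 4.136 1.396 1.956
endloop
endfacet
facet normal 0.855 -0.054 -0.516
outer loop
vertex 4.689 2.315 2.776
vertex 4.489 0.585 2.627
vertex 4.136 1.396 1.956
endloop
endfacet
facet normal -0.409 -0.681 -0.608
outer loop
vertex 4.136 1.396 1.956
vertex 2.931 0.685 3.564
vertex 2.579 1.495 2.893
endloop
endfacet
facet normal -0.317 0.731 -0.605
outer loop
vertex 2.579 1.495 2.893
vertex 4.689 2.315 2.776
vertex 4.136 1.396 1.956
endloop
endfacet
facet normal 0.317 -0.730 0.605
outer loop
vertex 4.489 0.585 2.627
vertex 3.484 1.604 4.384
vertex 2.931 0.685 3.564
endloop
endfacet
facet normal 0.856 -0.055 -0.515
outer loop
vertex 5.041 1.505 3.447
vertex 4.489 0.585 2.627
vertex 4.689 2.315 2.776
endloop
endfacet
facet normal 0.318 -0.730 0.605
outer loop
vertex 5.041 1.505 3.447
vertex 3.484 1.604 4.384
vertex 4.489 0.585 2.627
endloop
endfacet
facet normal -0.855 0.055 0.515
outer loop
vertex 2.931 0.685 3.564
vertex 3.484 1.604 4.384
vertex 2.579 1.495 2.893
endloop
endfacet
facet normal -0.317 0.730 -0.605
outer loop
vertex 3.131 2.415 3.713
vertex 4.689 2.315 2.776
vertex 2.579 1.495 2.893
endloop
endfacet
facet normal -0.855 0.054 0.515
outer loop
vertex 2.579 1.495 2.893
vertex 3.484 1.604 4.384
vertex 3.131 2.415 3.713
endloop
endfacet
facet normal 0.409 0.681 0.607
outer loop
vertex 3.131 2.415 3.713
vertex 5.041 1.505 3.447
vertex 4.689 2.315 2.776
endloop
endfacet
facet normal 0.409 0.681 0.608
outer loop
vertex 3.484 1.604 4.384
vertex 5.041 1.505 3.447
vertex 3.131 2.415 3.713
endloop
endfacet

endsolid


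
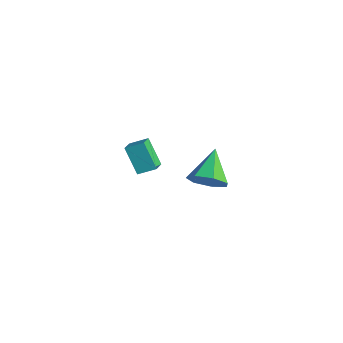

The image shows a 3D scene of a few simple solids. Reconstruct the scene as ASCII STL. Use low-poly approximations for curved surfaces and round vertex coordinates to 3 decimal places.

solid 
facet normal 0.655 -0.594 -0.466
outer loop
vertex 4.986 0.077 1.34
vertex 4.423 0.113 0.502
vertex 5.177 0.725 0.782
endloop
endfacet
facet normal 0.357 0.547 0.757
outer loop
vertex 4.986 0.077 1.34
vertex 5.177 0.725 0.782
vertex 3.217 1.207 1.358
endloop
endfacet
facet normal 0.656 -0.595 -0.465
outer loop
vertex 5.177 0.725 0.782
vertex 4.423 0.113 0.502
vertex 4.8 0.912 0.012
endloop
endfacet
facet normal 0.266 0.959 0.103
outer loop
vertex 5.177 0.725 0.782
vertex 4.8 0.912 0.012
vertex 3.217 1.207 1.358
endloop
endfacet
facet normal 0.655 -0.595 -0.466
outer loop
vertex 4.8 0.912 0.012
vertex 4.423 0.113 0.502
vertex 4.14 0.498 -0.388
endloop
endfacet
facet normal -0.244 0.847 -0.473
outer loop
vertex 4.8 0.912 0.012
vertex 4.14 0.498 -0.388
vertex 3.217 1.207 1.358
endloop
endfacet
facet normal 0.656 -0.594 -0.466
outer loop
vertex 4.14 0.498 -0.388
vertex 4.423 0.113 0.502
vertex 3.693 -0.207 -0.119
endloop
endfacet
facet normal -0.790 0.296 -0.538
outer loop
vertex 4.14 0.498 -0.388
vertex 3.693 -0.207 -0.119
vertex 3.217 1.207 1.358
endloop
endfacet
facet normal 0.656 -0.594 -0.465
outer loop
vertex 3.693 -0.207 -0.119
vertex 4.423 0.113 0.502
vertex 3.796 -0.67 0.618
endloop
endfacet
facet normal -0.959 -0.280 -0.042
outer loop
vertex 3.693 -0.207 -0.119
vertex 3.796 -0.67 0.618
vertex 3.217 1.207 1.358
endloop
endfacet
facet normal 0.656 -0.594 -0.466
outer loop
vertex 3.796 -0.67 0.618
vertex 4.423 0.113 0.502
vertex 4.371 -0.544 1.267
endloop
endfacet
facet normal -0.625 -0.445 0.641
outer loop
vertex 3.796 -0.67 0.618
vertex 4.371 -0.544 1.267
vertex 3.217 1.207 1.358
endloop
endfacet
facet normal 0.655 -0.594 -0.466
outer loop
vertex 4.371 -0.544 1.267
vertex 4.423 0.113 0.502
vertex 4.986 0.077 1.34
endloop
endfacet
facet normal -0.040 -0.078 0.996
outer loop
vertex 4.371 -0.544 1.267
vertex 4.986 0.077 1.34
vertex 3.217 1.207 1.358
endloop
endfacet
facet normal -0.643 -0.078 0.762
outer loop
vertex -2.301 -0.689 -2.87
vertex -1.809 0.12 -2.372
vertex -2.791 -0.169 -3.23
endloop
endfacet
facet normal -0.460 -0.756 -0.465
outer loop
vertex -1.731 -0.04 -4.488
vertex -2.301 -0.689 -2.87
vertex -2.791 -0.169 -3.23
endloop
endfacet
facet normal -0.643 -0.078 0.762
outer loop
vertex -2.791 -0.169 -3.23
vertex -1.809 0.12 -2.372
vertex -2.299 0.64 -2.732
endloop
endfacet
facet normal -0.613 0.650 -0.450
outer loop
vertex -2.299 0.64 -2.732
vertex -1.731 -0.04 -4.488
vertex -2.791 -0.169 -3.23
endloop
endfacet
facet normal 0.613 -0.650 0.450
outer loop
vertex -2.301 -0.689 -2.87
vertex -0.749 0.249 -3.63
vertex -1.809 0.12 -2.372
endloop
endfacet
facet normal -0.460 -0.756 -0.465
outer loop
vertex -1.241 -0.56 -4.128
vertex -2.301 -0.689 -2.87
vertex -1.731 -0.04 -4.488
endloop
endfacet
facet normal 0.613 -0.650 0.450
outer loop
vertex -1.241 -0.56 -4.128
vertex -0.749 0.249 -3.63
vertex -2.301 -0.689 -2.87
endloop
endfacet
facet normal 0.460 0.756 0.465
outer loop
vertex -1.809 0.12 -2.372
vertex -0.749 0.249 -3.63
vertex -2.299 0.64 -2.732
endloop
endfacet
facet normal -0.613 0.650 -0.450
outer loop
vertex -1.239 0.769 -3.99
vertex -1.731 -0.04 -4.488
vertex -2.299 0.64 -2.732
endloop
endfacet
facet normal 0.460 0.756 0.465
outer loop
vertex -2.299 0.64 -2.732
vertex -0.749 0.249 -3.63
vertex -1.239 0.769 -3.99
endloop
endfacet
facet normal 0.643 0.078 -0.762
outer loop
vertex -1.239 0.769 -3.99
vertex -1.241 -0.56 -4.128
vertex -1.731 -0.04 -4.488
endloop
endfacet
facet normal 0.643 0.078 -0.762
outer loop
vertex -0.749 0.249 -3.63
vertex -1.241 -0.56 -4.128
vertex -1.239 0.769 -3.99
endloop
endfacet

endsolid


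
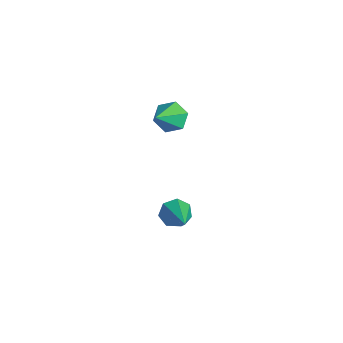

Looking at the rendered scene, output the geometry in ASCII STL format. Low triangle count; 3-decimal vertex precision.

solid 
facet normal -0.593 0.513 -0.620
outer loop
vertex -3.628 3.772 0.481
vertex -3.91 4.024 0.959
vertex -3.421 4.295 0.716
endloop
endfacet
facet normal 0.891 -0.163 -0.423
outer loop
vertex -3.628 3.772 0.481
vertex -3.421 4.295 0.716
vertex -3.07 3.296 1.841
endloop
endfacet
facet normal -0.593 0.512 -0.622
outer loop
vertex -3.421 4.295 0.716
vertex -3.91 4.024 0.959
vertex -3.704 4.548 1.194
endloop
endfacet
facet normal 0.824 0.526 0.210
outer loop
vertex -3.421 4.295 0.716
vertex -3.704 4.548 1.194
vertex -3.07 3.296 1.841
endloop
endfacet
facet normal -0.593 0.512 -0.622
outer loop
vertex -3.704 4.548 1.194
vertex -3.91 4.024 0.959
vertex -4.193 4.277 1.437
endloop
endfacet
facet normal 0.140 0.509 0.849
outer loop
vertex -3.704 4.548 1.194
vertex -4.193 4.277 1.437
vertex -3.07 3.296 1.841
endloop
endfacet
facet normal -0.592 0.513 -0.622
outer loop
vertex -4.193 4.277 1.437
vertex -3.91 4.024 0.959
vertex -4.4 3.753 1.202
endloop
endfacet
facet normal -0.478 -0.195 0.856
outer loop
vertex -4.193 4.277 1.437
vertex -4.4 3.753 1.202
vertex -3.07 3.296 1.841
endloop
endfacet
facet normal -0.592 0.513 -0.621
outer loop
vertex -4.4 3.753 1.202
vertex -3.91 4.024 0.959
vertex -4.117 3.501 0.724
endloop
endfacet
facet normal -0.411 -0.884 0.223
outer loop
vertex -4.4 3.753 1.202
vertex -4.117 3.501 0.724
vertex -3.07 3.296 1.841
endloop
endfacet
facet normal -0.593 0.513 -0.620
outer loop
vertex -4.117 3.501 0.724
vertex -3.91 4.024 0.959
vertex -3.628 3.772 0.481
endloop
endfacet
facet normal 0.274 -0.867 -0.416
outer loop
vertex -4.117 3.501 0.724
vertex -3.628 3.772 0.481
vertex -3.07 3.296 1.841
endloop
endfacet
facet normal -0.879 0.042 -0.475
outer loop
vertex -0.184 3.303 -1.011
vertex -0.439 3.19 -0.549
vertex -0.307 3.673 -0.751
endloop
endfacet
facet normal 0.659 0.566 -0.494
outer loop
vertex -0.184 3.303 -1.011
vertex -0.307 3.673 -0.751
vertex 0.819 3.13 0.129
endloop
endfacet
facet normal -0.879 0.042 -0.474
outer loop
vertex -0.307 3.673 -0.751
vertex -0.439 3.19 -0.549
vertex -0.529 3.68 -0.339
endloop
endfacet
facet normal 0.325 0.932 0.159
outer loop
vertex -0.307 3.673 -0.751
vertex -0.529 3.68 -0.339
vertex 0.819 3.13 0.129
endloop
endfacet
facet normal -0.880 0.041 -0.473
outer loop
vertex -0.529 3.68 -0.339
vertex -0.439 3.19 -0.549
vertex -0.683 3.318 -0.084
endloop
endfacet
facet normal -0.041 0.587 0.809
outer loop
vertex -0.529 3.68 -0.339
vertex -0.683 3.318 -0.084
vertex 0.819 3.13 0.129
endloop
endfacet
facet normal -0.880 0.044 -0.474
outer loop
vertex -0.683 3.318 -0.084
vertex -0.439 3.19 -0.549
vertex -0.654 2.86 -0.18
endloop
endfacet
facet normal -0.163 -0.212 0.963
outer loop
vertex -0.683 3.318 -0.084
vertex -0.654 2.86 -0.18
vertex 0.819 3.13 0.129
endloop
endfacet
facet normal -0.879 0.043 -0.474
outer loop
vertex -0.654 2.86 -0.18
vertex -0.439 3.19 -0.549
vertex -0.463 2.651 -0.553
endloop
endfacet
facet normal 0.051 -0.860 0.508
outer loop
vertex -0.654 2.86 -0.18
vertex -0.463 2.651 -0.553
vertex 0.819 3.13 0.129
endloop
endfacet
facet normal -0.879 0.043 -0.474
outer loop
vertex -0.463 2.651 -0.553
vertex -0.439 3.19 -0.549
vertex -0.254 2.848 -0.923
endloop
endfacet
facet normal 0.440 -0.872 -0.215
outer loop
vertex -0.463 2.651 -0.553
vertex -0.254 2.848 -0.923
vertex 0.819 3.13 0.129
endloop
endfacet
facet normal -0.879 0.043 -0.475
outer loop
vertex -0.254 2.848 -0.923
vertex -0.439 3.19 -0.549
vertex -0.184 3.303 -1.011
endloop
endfacet
facet normal 0.711 -0.237 -0.662
outer loop
vertex -0.254 2.848 -0.923
vertex -0.184 3.303 -1.011
vertex 0.819 3.13 0.129
endloop
endfacet

endsolid


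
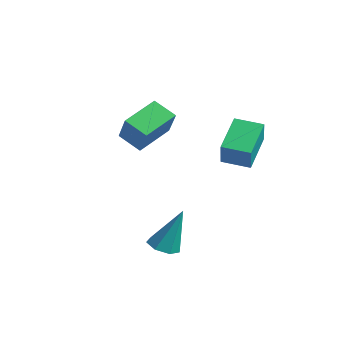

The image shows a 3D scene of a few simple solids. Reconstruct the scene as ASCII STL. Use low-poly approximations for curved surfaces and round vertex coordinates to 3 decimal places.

solid 
facet normal -0.560 0.159 -0.813
outer loop
vertex -4.162 0.536 2.115
vertex -3.149 0.968 1.502
vertex -3.779 -1.223 1.507
endloop
endfacet
facet normal -0.804 -0.343 0.485
outer loop
vertex -2.851 -1.488 2.858
vertex -4.162 0.536 2.115
vertex -3.779 -1.223 1.507
endloop
endfacet
facet normal -0.559 0.159 -0.814
outer loop
vertex -3.779 -1.223 1.507
vertex -3.149 0.968 1.502
vertex -2.766 -0.792 0.895
endloop
endfacet
facet normal 0.201 -0.926 -0.320
outer loop
vertex -2.766 -0.792 0.895
vertex -2.851 -1.488 2.858
vertex -3.779 -1.223 1.507
endloop
endfacet
facet normal -0.201 0.926 0.320
outer loop
vertex -4.162 0.536 2.115
vertex -2.221 0.703 2.853
vertex -3.149 0.968 1.502
endloop
endfacet
facet normal -0.804 -0.343 0.486
outer loop
vertex -3.234 0.272 3.465
vertex -4.162 0.536 2.115
vertex -2.851 -1.488 2.858
endloop
endfacet
facet normal -0.201 0.926 0.319
outer loop
vertex -3.234 0.272 3.465
vertex -2.221 0.703 2.853
vertex -4.162 0.536 2.115
endloop
endfacet
facet normal 0.804 0.342 -0.485
outer loop
vertex -3.149 0.968 1.502
vertex -2.221 0.703 2.853
vertex -2.766 -0.792 0.895
endloop
endfacet
facet normal 0.201 -0.926 -0.320
outer loop
vertex -1.838 -1.056 2.245
vertex -2.851 -1.488 2.858
vertex -2.766 -0.792 0.895
endloop
endfacet
facet normal 0.804 0.343 -0.486
outer loop
vertex -2.766 -0.792 0.895
vertex -2.221 0.703 2.853
vertex -1.838 -1.056 2.245
endloop
endfacet
facet normal 0.560 -0.159 0.813
outer loop
vertex -1.838 -1.056 2.245
vertex -3.234 0.272 3.465
vertex -2.851 -1.488 2.858
endloop
endfacet
facet normal 0.559 -0.159 0.813
outer loop
vertex -2.221 0.703 2.853
vertex -3.234 0.272 3.465
vertex -1.838 -1.056 2.245
endloop
endfacet
facet normal -0.764 -0.631 0.137
outer loop
vertex 1.934 0.11 2.791
vertex 0.956 1.49 3.699
vertex 1.39 0.51 1.598
endloop
endfacet
facet normal 0.509 -0.719 -0.473
outer loop
vertex 2.384 1.33 1.421
vertex 1.934 0.11 2.791
vertex 1.39 0.51 1.598
endloop
endfacet
facet normal -0.764 -0.631 0.136
outer loop
vertex 1.39 0.51 1.598
vertex 0.956 1.49 3.699
vertex 0.413 1.89 2.507
endloop
endfacet
facet normal -0.396 0.293 -0.870
outer loop
vertex 0.413 1.89 2.507
vertex 2.384 1.33 1.421
vertex 1.39 0.51 1.598
endloop
endfacet
facet normal 0.396 -0.292 0.871
outer loop
vertex 1.934 0.11 2.791
vertex 1.95 2.31 3.522
vertex 0.956 1.49 3.699
endloop
endfacet
facet normal 0.509 -0.719 -0.473
outer loop
vertex 2.927 0.93 2.613
vertex 1.934 0.11 2.791
vertex 2.384 1.33 1.421
endloop
endfacet
facet normal 0.397 -0.292 0.870
outer loop
vertex 2.927 0.93 2.613
vertex 1.95 2.31 3.522
vertex 1.934 0.11 2.791
endloop
endfacet
facet normal -0.509 0.719 0.473
outer loop
vertex 0.956 1.49 3.699
vertex 1.95 2.31 3.522
vertex 0.413 1.89 2.507
endloop
endfacet
facet normal -0.397 0.292 -0.870
outer loop
vertex 1.406 2.71 2.329
vertex 2.384 1.33 1.421
vertex 0.413 1.89 2.507
endloop
endfacet
facet normal -0.509 0.719 0.473
outer loop
vertex 0.413 1.89 2.507
vertex 1.95 2.31 3.522
vertex 1.406 2.71 2.329
endloop
endfacet
facet normal 0.764 0.631 -0.136
outer loop
vertex 1.406 2.71 2.329
vertex 2.927 0.93 2.613
vertex 2.384 1.33 1.421
endloop
endfacet
facet normal 0.764 0.631 -0.137
outer loop
vertex 1.95 2.31 3.522
vertex 2.927 0.93 2.613
vertex 1.406 2.71 2.329
endloop
endfacet
facet normal -0.180 -0.331 -0.926
outer loop
vertex 2.782 -2.969 -2.154
vertex 2.055 -2.807 -2.071
vertex 2.605 -2.369 -2.334
endloop
endfacet
facet normal 0.956 0.292 0.032
outer loop
vertex 2.782 -2.969 -2.154
vertex 2.605 -2.369 -2.334
vertex 2.445 -2.093 -0.069
endloop
endfacet
facet normal -0.180 -0.330 -0.927
outer loop
vertex 2.605 -2.369 -2.334
vertex 2.055 -2.807 -2.071
vertex 2.013 -2.099 -2.315
endloop
endfacet
facet normal 0.411 0.908 -0.082
outer loop
vertex 2.605 -2.369 -2.334
vertex 2.013 -2.099 -2.315
vertex 2.445 -2.093 -0.069
endloop
endfacet
facet normal -0.181 -0.330 -0.926
outer loop
vertex 2.013 -2.099 -2.315
vertex 2.055 -2.807 -2.071
vertex 1.453 -2.361 -2.112
endloop
endfacet
facet normal -0.400 0.913 0.075
outer loop
vertex 2.013 -2.099 -2.315
vertex 1.453 -2.361 -2.112
vertex 2.445 -2.093 -0.069
endloop
endfacet
facet normal -0.181 -0.330 -0.926
outer loop
vertex 1.453 -2.361 -2.112
vertex 2.055 -2.807 -2.071
vertex 1.346 -2.959 -1.878
endloop
endfacet
facet normal -0.872 0.306 0.383
outer loop
vertex 1.453 -2.361 -2.112
vertex 1.346 -2.959 -1.878
vertex 2.445 -2.093 -0.069
endloop
endfacet
facet normal -0.181 -0.331 -0.926
outer loop
vertex 1.346 -2.959 -1.878
vertex 2.055 -2.807 -2.071
vertex 1.773 -3.442 -1.789
endloop
endfacet
facet normal -0.645 -0.458 0.611
outer loop
vertex 1.346 -2.959 -1.878
vertex 1.773 -3.442 -1.789
vertex 2.445 -2.093 -0.069
endloop
endfacet
facet normal -0.181 -0.331 -0.926
outer loop
vertex 1.773 -3.442 -1.789
vertex 2.055 -2.807 -2.071
vertex 2.412 -3.447 -1.912
endloop
endfacet
facet normal 0.107 -0.802 0.587
outer loop
vertex 1.773 -3.442 -1.789
vertex 2.412 -3.447 -1.912
vertex 2.445 -2.093 -0.069
endloop
endfacet
facet normal -0.179 -0.330 -0.927
outer loop
vertex 2.412 -3.447 -1.912
vertex 2.055 -2.807 -2.071
vertex 2.782 -2.969 -2.154
endloop
endfacet
facet normal 0.820 -0.468 0.329
outer loop
vertex 2.412 -3.447 -1.912
vertex 2.782 -2.969 -2.154
vertex 2.445 -2.093 -0.069
endloop
endfacet

endsolid


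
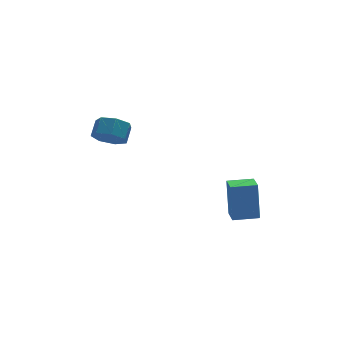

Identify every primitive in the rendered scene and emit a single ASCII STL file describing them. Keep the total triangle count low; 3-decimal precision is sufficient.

solid 
facet normal -0.985 0.170 -0.020
outer loop
vertex 2.213 0.077 -1.548
vertex 2.41 1.188 -1.818
vertex 2.17 -0.416 -3.609
endloop
endfacet
facet normal -0.170 -0.958 0.233
outer loop
vertex 3.51 -0.648 -3.582
vertex 2.213 0.077 -1.548
vertex 2.17 -0.416 -3.609
endloop
endfacet
facet normal -0.985 0.170 -0.020
outer loop
vertex 2.17 -0.416 -3.609
vertex 2.41 1.188 -1.818
vertex 2.367 0.694 -3.879
endloop
endfacet
facet normal -0.021 -0.233 -0.972
outer loop
vertex 2.367 0.694 -3.879
vertex 3.51 -0.648 -3.582
vertex 2.17 -0.416 -3.609
endloop
endfacet
facet normal 0.021 0.233 0.972
outer loop
vertex 2.213 0.077 -1.548
vertex 3.75 0.956 -1.791
vertex 2.41 1.188 -1.818
endloop
endfacet
facet normal -0.170 -0.958 0.233
outer loop
vertex 3.553 -0.154 -1.521
vertex 2.213 0.077 -1.548
vertex 3.51 -0.648 -3.582
endloop
endfacet
facet normal 0.021 0.233 0.972
outer loop
vertex 3.553 -0.154 -1.521
vertex 3.75 0.956 -1.791
vertex 2.213 0.077 -1.548
endloop
endfacet
facet normal 0.170 0.957 -0.233
outer loop
vertex 2.41 1.188 -1.818
vertex 3.75 0.956 -1.791
vertex 2.367 0.694 -3.879
endloop
endfacet
facet normal -0.021 -0.233 -0.972
outer loop
vertex 3.707 0.463 -3.852
vertex 3.51 -0.648 -3.582
vertex 2.367 0.694 -3.879
endloop
endfacet
facet normal 0.170 0.958 -0.233
outer loop
vertex 2.367 0.694 -3.879
vertex 3.75 0.956 -1.791
vertex 3.707 0.463 -3.852
endloop
endfacet
facet normal 0.985 -0.170 0.020
outer loop
vertex 3.707 0.463 -3.852
vertex 3.553 -0.154 -1.521
vertex 3.51 -0.648 -3.582
endloop
endfacet
facet normal 0.985 -0.170 0.020
outer loop
vertex 3.75 0.956 -1.791
vertex 3.553 -0.154 -1.521
vertex 3.707 0.463 -3.852
endloop
endfacet
facet normal -0.434 -0.654 -0.619
outer loop
vertex -2.777 0.862 2.11
vertex -3.577 1.043 2.48
vertex -3.18 1.443 1.779
endloop
endfacet
facet normal 0.738 0.136 -0.661
outer loop
vertex -2.777 0.862 2.11
vertex -3.18 1.443 1.779
vertex -2.343 1.516 2.729
endloop
endfacet
facet normal 0.738 0.134 -0.661
outer loop
vertex -2.343 1.516 2.729
vertex -3.18 1.443 1.779
vertex -2.745 2.097 2.398
endloop
endfacet
facet normal 0.435 0.654 0.619
outer loop
vertex -2.343 1.516 2.729
vertex -2.745 2.097 2.398
vertex -3.143 1.697 3.1
endloop
endfacet
facet normal -0.435 -0.654 -0.619
outer loop
vertex -3.18 1.443 1.779
vertex -3.577 1.043 2.48
vertex -3.882 1.723 1.976
endloop
endfacet
facet normal 0.057 0.666 -0.744
outer loop
vertex -3.18 1.443 1.779
vertex -3.882 1.723 1.976
vertex -2.745 2.097 2.398
endloop
endfacet
facet normal 0.057 0.666 -0.744
outer loop
vertex -2.745 2.097 2.398
vertex -3.882 1.723 1.976
vertex -3.447 2.377 2.595
endloop
endfacet
facet normal 0.435 0.654 0.619
outer loop
vertex -2.745 2.097 2.398
vertex -3.447 2.377 2.595
vertex -3.143 1.697 3.1
endloop
endfacet
facet normal -0.435 -0.654 -0.619
outer loop
vertex -3.882 1.723 1.976
vertex -3.577 1.043 2.48
vertex -4.355 1.491 2.553
endloop
endfacet
facet normal -0.667 0.696 -0.267
outer loop
vertex -3.882 1.723 1.976
vertex -4.355 1.491 2.553
vertex -3.447 2.377 2.595
endloop
endfacet
facet normal -0.667 0.696 -0.267
outer loop
vertex -3.447 2.377 2.595
vertex -4.355 1.491 2.553
vertex -3.92 2.145 3.172
endloop
endfacet
facet normal 0.435 0.654 0.619
outer loop
vertex -3.447 2.377 2.595
vertex -3.92 2.145 3.172
vertex -3.143 1.697 3.1
endloop
endfacet
facet normal -0.435 -0.654 -0.619
outer loop
vertex -4.355 1.491 2.553
vertex -3.577 1.043 2.48
vertex -4.242 0.922 3.075
endloop
endfacet
facet normal -0.889 0.201 0.412
outer loop
vertex -4.355 1.491 2.553
vertex -4.242 0.922 3.075
vertex -3.92 2.145 3.172
endloop
endfacet
facet normal -0.889 0.201 0.412
outer loop
vertex -3.92 2.145 3.172
vertex -4.242 0.922 3.075
vertex -3.807 1.576 3.694
endloop
endfacet
facet normal 0.435 0.654 0.619
outer loop
vertex -3.92 2.145 3.172
vertex -3.807 1.576 3.694
vertex -3.143 1.697 3.1
endloop
endfacet
facet normal -0.435 -0.654 -0.619
outer loop
vertex -4.242 0.922 3.075
vertex -3.577 1.043 2.48
vertex -3.629 0.444 3.15
endloop
endfacet
facet normal -0.442 -0.444 0.780
outer loop
vertex -4.242 0.922 3.075
vertex -3.629 0.444 3.15
vertex -3.807 1.576 3.694
endloop
endfacet
facet normal -0.442 -0.444 0.779
outer loop
vertex -3.807 1.576 3.694
vertex -3.629 0.444 3.15
vertex -3.194 1.097 3.769
endloop
endfacet
facet normal 0.435 0.654 0.619
outer loop
vertex -3.807 1.576 3.694
vertex -3.194 1.097 3.769
vertex -3.143 1.697 3.1
endloop
endfacet
facet normal -0.435 -0.654 -0.619
outer loop
vertex -3.629 0.444 3.15
vertex -3.577 1.043 2.48
vertex -2.977 0.417 2.72
endloop
endfacet
facet normal 0.338 -0.756 0.560
outer loop
vertex -3.629 0.444 3.15
vertex -2.977 0.417 2.72
vertex -3.194 1.097 3.769
endloop
endfacet
facet normal 0.339 -0.756 0.560
outer loop
vertex -3.194 1.097 3.769
vertex -2.977 0.417 2.72
vertex -2.542 1.071 3.339
endloop
endfacet
facet normal 0.435 0.654 0.619
outer loop
vertex -3.194 1.097 3.769
vertex -2.542 1.071 3.339
vertex -3.143 1.697 3.1
endloop
endfacet
facet normal -0.434 -0.654 -0.619
outer loop
vertex -2.977 0.417 2.72
vertex -3.577 1.043 2.48
vertex -2.777 0.862 2.11
endloop
endfacet
facet normal 0.863 -0.498 -0.080
outer loop
vertex -2.977 0.417 2.72
vertex -2.777 0.862 2.11
vertex -2.542 1.071 3.339
endloop
endfacet
facet normal 0.864 -0.497 -0.081
outer loop
vertex -2.542 1.071 3.339
vertex -2.777 0.862 2.11
vertex -2.343 1.516 2.729
endloop
endfacet
facet normal 0.435 0.654 0.619
outer loop
vertex -2.542 1.071 3.339
vertex -2.343 1.516 2.729
vertex -3.143 1.697 3.1
endloop
endfacet

endsolid


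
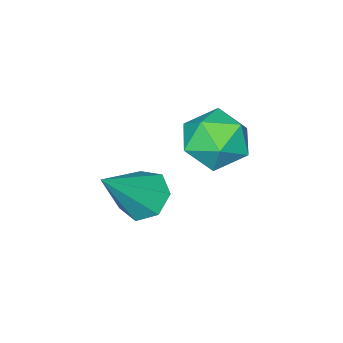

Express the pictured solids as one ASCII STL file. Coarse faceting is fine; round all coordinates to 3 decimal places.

solid 
facet normal -0.682 0.063 -0.729
outer loop
vertex 0.704 -2.057 -3.369
vertex 0.214 -1.625 -2.873
vertex 0.79 -1.351 -3.388
endloop
endfacet
facet normal 0.910 -0.122 -0.396
outer loop
vertex 0.704 -2.057 -3.369
vertex 0.79 -1.351 -3.388
vertex 1.606 -1.755 -1.387
endloop
endfacet
facet normal -0.682 0.063 -0.729
outer loop
vertex 0.79 -1.351 -3.388
vertex 0.214 -1.625 -2.873
vertex 0.442 -0.851 -3.019
endloop
endfacet
facet normal 0.744 0.645 -0.173
outer loop
vertex 0.79 -1.351 -3.388
vertex 0.442 -0.851 -3.019
vertex 1.606 -1.755 -1.387
endloop
endfacet
facet normal -0.682 0.064 -0.728
outer loop
vertex 0.442 -0.851 -3.019
vertex 0.214 -1.625 -2.873
vertex -0.077 -0.935 -2.54
endloop
endfacet
facet normal 0.192 0.910 0.367
outer loop
vertex 0.442 -0.851 -3.019
vertex -0.077 -0.935 -2.54
vertex 1.606 -1.755 -1.387
endloop
endfacet
facet normal -0.682 0.064 -0.728
outer loop
vertex -0.077 -0.935 -2.54
vertex 0.214 -1.625 -2.873
vertex -0.377 -1.538 -2.312
endloop
endfacet
facet normal -0.329 0.473 0.817
outer loop
vertex -0.077 -0.935 -2.54
vertex -0.377 -1.538 -2.312
vertex 1.606 -1.755 -1.387
endloop
endfacet
facet normal -0.682 0.063 -0.728
outer loop
vertex -0.377 -1.538 -2.312
vertex 0.214 -1.625 -2.873
vertex -0.232 -2.207 -2.506
endloop
endfacet
facet normal -0.428 -0.336 0.839
outer loop
vertex -0.377 -1.538 -2.312
vertex -0.232 -2.207 -2.506
vertex 1.606 -1.755 -1.387
endloop
endfacet
facet normal -0.682 0.064 -0.728
outer loop
vertex -0.232 -2.207 -2.506
vertex 0.214 -1.625 -2.873
vertex 0.249 -2.438 -2.977
endloop
endfacet
facet normal -0.030 -0.909 0.416
outer loop
vertex -0.232 -2.207 -2.506
vertex 0.249 -2.438 -2.977
vertex 1.606 -1.755 -1.387
endloop
endfacet
facet normal -0.682 0.064 -0.729
outer loop
vertex 0.249 -2.438 -2.977
vertex 0.214 -1.625 -2.873
vertex 0.704 -2.057 -3.369
endloop
endfacet
facet normal 0.566 -0.813 -0.134
outer loop
vertex 0.249 -2.438 -2.977
vertex 0.704 -2.057 -3.369
vertex 1.606 -1.755 -1.387
endloop
endfacet
facet normal -0.900 -0.409 0.153
outer loop
vertex -2.768 -0.763 -1.367
vertex -2.398 -1.696 -1.682
vertex -2.348 -1.426 -0.667
endloop
endfacet
facet normal -0.788 0.135 0.600
outer loop
vertex -2.768 -0.763 -1.367
vertex -2.348 -1.426 -0.667
vertex -2.132 -0.398 -0.614
endloop
endfacet
facet normal -0.662 0.720 0.210
outer loop
vertex -2.768 -0.763 -1.367
vertex -2.132 -0.398 -0.614
vertex -2.047 -0.033 -1.597
endloop
endfacet
facet normal -0.695 0.536 -0.478
outer loop
vertex -2.768 -0.763 -1.367
vertex -2.047 -0.033 -1.597
vertex -2.212 -0.835 -2.256
endloop
endfacet
facet normal -0.843 -0.161 -0.514
outer loop
vertex -2.768 -0.763 -1.367
vertex -2.212 -0.835 -2.256
vertex -2.398 -1.696 -1.682
endloop
endfacet
facet normal -0.200 -0.008 0.980
outer loop
vertex -2.132 -0.398 -0.614
vertex -2.348 -1.426 -0.667
vertex -1.368 -1.105 -0.464
endloop
endfacet
facet normal -0.382 -0.888 0.255
outer loop
vertex -2.348 -1.426 -0.667
vertex -2.398 -1.696 -1.682
vertex -1.533 -1.907 -1.123
endloop
endfacet
facet normal -0.289 -0.487 -0.824
outer loop
vertex -2.398 -1.696 -1.682
vertex -2.212 -0.835 -2.256
vertex -1.448 -1.542 -2.106
endloop
endfacet
facet normal -0.051 0.640 -0.766
outer loop
vertex -2.212 -0.835 -2.256
vertex -2.047 -0.033 -1.597
vertex -1.232 -0.514 -2.053
endloop
endfacet
facet normal 0.004 0.937 0.348
outer loop
vertex -2.047 -0.033 -1.597
vertex -2.132 -0.398 -0.614
vertex -1.182 -0.244 -1.038
endloop
endfacet
facet normal 0.695 -0.536 0.478
outer loop
vertex -0.812 -1.177 -1.353
vertex -1.368 -1.105 -0.464
vertex -1.533 -1.907 -1.123
endloop
endfacet
facet normal 0.662 -0.720 -0.210
outer loop
vertex -0.812 -1.177 -1.353
vertex -1.533 -1.907 -1.123
vertex -1.448 -1.542 -2.106
endloop
endfacet
facet normal 0.788 -0.135 -0.600
outer loop
vertex -0.812 -1.177 -1.353
vertex -1.448 -1.542 -2.106
vertex -1.232 -0.514 -2.053
endloop
endfacet
facet normal 0.900 0.409 -0.153
outer loop
vertex -0.812 -1.177 -1.353
vertex -1.232 -0.514 -2.053
vertex -1.182 -0.244 -1.038
endloop
endfacet
facet normal 0.843 0.161 0.514
outer loop
vertex -0.812 -1.177 -1.353
vertex -1.182 -0.244 -1.038
vertex -1.368 -1.105 -0.464
endloop
endfacet
facet normal 0.051 -0.640 0.766
outer loop
vertex -1.533 -1.907 -1.123
vertex -1.368 -1.105 -0.464
vertex -2.348 -1.426 -0.667
endloop
endfacet
facet normal -0.004 -0.937 -0.348
outer loop
vertex -1.448 -1.542 -2.106
vertex -1.533 -1.907 -1.123
vertex -2.398 -1.696 -1.682
endloop
endfacet
facet normal 0.200 0.008 -0.980
outer loop
vertex -1.232 -0.514 -2.053
vertex -1.448 -1.542 -2.106
vertex -2.212 -0.835 -2.256
endloop
endfacet
facet normal 0.382 0.888 -0.255
outer loop
vertex -1.182 -0.244 -1.038
vertex -1.232 -0.514 -2.053
vertex -2.047 -0.033 -1.597
endloop
endfacet
facet normal 0.289 0.487 0.824
outer loop
vertex -1.368 -1.105 -0.464
vertex -1.182 -0.244 -1.038
vertex -2.132 -0.398 -0.614
endloop
endfacet

endsolid


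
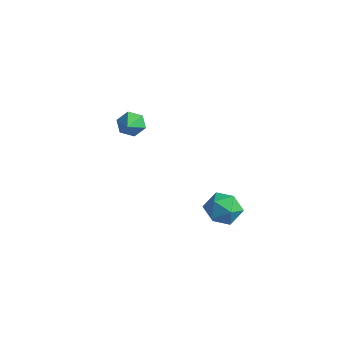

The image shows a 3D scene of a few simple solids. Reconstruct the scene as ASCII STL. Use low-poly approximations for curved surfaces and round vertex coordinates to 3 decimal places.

solid 
facet normal -0.559 0.654 -0.509
outer loop
vertex -2.94 -1.021 -0.599
vertex -3.588 -1.438 -0.423
vertex -3.348 -0.859 0.058
endloop
endfacet
facet normal 0.806 0.445 0.391
outer loop
vertex -2.94 -1.021 -0.599
vertex -3.348 -0.859 0.058
vertex -2.592 -2.602 0.483
endloop
endfacet
facet normal -0.559 0.655 -0.509
outer loop
vertex -3.348 -0.859 0.058
vertex -3.588 -1.438 -0.423
vertex -3.996 -1.276 0.233
endloop
endfacet
facet normal 0.085 0.271 0.959
outer loop
vertex -3.348 -0.859 0.058
vertex -3.996 -1.276 0.233
vertex -2.592 -2.602 0.483
endloop
endfacet
facet normal -0.559 0.654 -0.509
outer loop
vertex -3.996 -1.276 0.233
vertex -3.588 -1.438 -0.423
vertex -4.235 -1.855 -0.248
endloop
endfacet
facet normal -0.520 -0.409 0.750
outer loop
vertex -3.996 -1.276 0.233
vertex -4.235 -1.855 -0.248
vertex -2.592 -2.602 0.483
endloop
endfacet
facet normal -0.559 0.654 -0.509
outer loop
vertex -4.235 -1.855 -0.248
vertex -3.588 -1.438 -0.423
vertex -3.827 -2.017 -0.904
endloop
endfacet
facet normal -0.404 -0.914 -0.026
outer loop
vertex -4.235 -1.855 -0.248
vertex -3.827 -2.017 -0.904
vertex -2.592 -2.602 0.483
endloop
endfacet
facet normal -0.559 0.654 -0.509
outer loop
vertex -3.827 -2.017 -0.904
vertex -3.588 -1.438 -0.423
vertex -3.179 -1.6 -1.08
endloop
endfacet
facet normal 0.315 -0.741 -0.593
outer loop
vertex -3.827 -2.017 -0.904
vertex -3.179 -1.6 -1.08
vertex -2.592 -2.602 0.483
endloop
endfacet
facet normal -0.559 0.654 -0.509
outer loop
vertex -3.179 -1.6 -1.08
vertex -3.588 -1.438 -0.423
vertex -2.94 -1.021 -0.599
endloop
endfacet
facet normal 0.921 -0.061 -0.385
outer loop
vertex -3.179 -1.6 -1.08
vertex -2.94 -1.021 -0.599
vertex -2.592 -2.602 0.483
endloop
endfacet
facet normal -0.227 0.050 0.973
outer loop
vertex 2.562 -1.428 -2.274
vertex 3.224 -2.248 -2.077
vertex 3.592 -1.241 -2.043
endloop
endfacet
facet normal -0.275 0.693 0.666
outer loop
vertex 2.562 -1.428 -2.274
vertex 3.592 -1.241 -2.043
vertex 3.108 -0.685 -2.822
endloop
endfacet
facet normal -0.748 0.649 0.135
outer loop
vertex 2.562 -1.428 -2.274
vertex 3.108 -0.685 -2.822
vertex 2.44 -1.348 -3.337
endloop
endfacet
facet normal -0.993 -0.020 0.112
outer loop
vertex 2.562 -1.428 -2.274
vertex 2.44 -1.348 -3.337
vertex 2.512 -2.314 -2.877
endloop
endfacet
facet normal -0.671 -0.391 0.630
outer loop
vertex 2.562 -1.428 -2.274
vertex 2.512 -2.314 -2.877
vertex 3.224 -2.248 -2.077
endloop
endfacet
facet normal 0.361 0.850 0.383
outer loop
vertex 3.108 -0.685 -2.822
vertex 3.592 -1.241 -2.043
vertex 4.108 -1.046 -2.963
endloop
endfacet
facet normal 0.438 -0.190 0.879
outer loop
vertex 3.592 -1.241 -2.043
vertex 3.224 -2.248 -2.077
vertex 4.18 -2.012 -2.503
endloop
endfacet
facet normal -0.280 -0.903 0.324
outer loop
vertex 3.224 -2.248 -2.077
vertex 2.512 -2.314 -2.877
vertex 3.512 -2.675 -3.018
endloop
endfacet
facet normal -0.802 -0.305 -0.514
outer loop
vertex 2.512 -2.314 -2.877
vertex 2.44 -1.348 -3.337
vertex 3.028 -2.119 -3.797
endloop
endfacet
facet normal -0.405 0.779 -0.478
outer loop
vertex 2.44 -1.348 -3.337
vertex 3.108 -0.685 -2.822
vertex 3.396 -1.112 -3.763
endloop
endfacet
facet normal 0.993 0.020 -0.112
outer loop
vertex 4.058 -1.932 -3.566
vertex 4.108 -1.046 -2.963
vertex 4.18 -2.012 -2.503
endloop
endfacet
facet normal 0.748 -0.649 -0.135
outer loop
vertex 4.058 -1.932 -3.566
vertex 4.18 -2.012 -2.503
vertex 3.512 -2.675 -3.018
endloop
endfacet
facet normal 0.275 -0.693 -0.666
outer loop
vertex 4.058 -1.932 -3.566
vertex 3.512 -2.675 -3.018
vertex 3.028 -2.119 -3.797
endloop
endfacet
facet normal 0.227 -0.050 -0.973
outer loop
vertex 4.058 -1.932 -3.566
vertex 3.028 -2.119 -3.797
vertex 3.396 -1.112 -3.763
endloop
endfacet
facet normal 0.671 0.391 -0.630
outer loop
vertex 4.058 -1.932 -3.566
vertex 3.396 -1.112 -3.763
vertex 4.108 -1.046 -2.963
endloop
endfacet
facet normal 0.802 0.305 0.514
outer loop
vertex 4.18 -2.012 -2.503
vertex 4.108 -1.046 -2.963
vertex 3.592 -1.241 -2.043
endloop
endfacet
facet normal 0.405 -0.779 0.478
outer loop
vertex 3.512 -2.675 -3.018
vertex 4.18 -2.012 -2.503
vertex 3.224 -2.248 -2.077
endloop
endfacet
facet normal -0.361 -0.850 -0.383
outer loop
vertex 3.028 -2.119 -3.797
vertex 3.512 -2.675 -3.018
vertex 2.512 -2.314 -2.877
endloop
endfacet
facet normal -0.438 0.190 -0.879
outer loop
vertex 3.396 -1.112 -3.763
vertex 3.028 -2.119 -3.797
vertex 2.44 -1.348 -3.337
endloop
endfacet
facet normal 0.280 0.903 -0.324
outer loop
vertex 4.108 -1.046 -2.963
vertex 3.396 -1.112 -3.763
vertex 3.108 -0.685 -2.822
endloop
endfacet

endsolid
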